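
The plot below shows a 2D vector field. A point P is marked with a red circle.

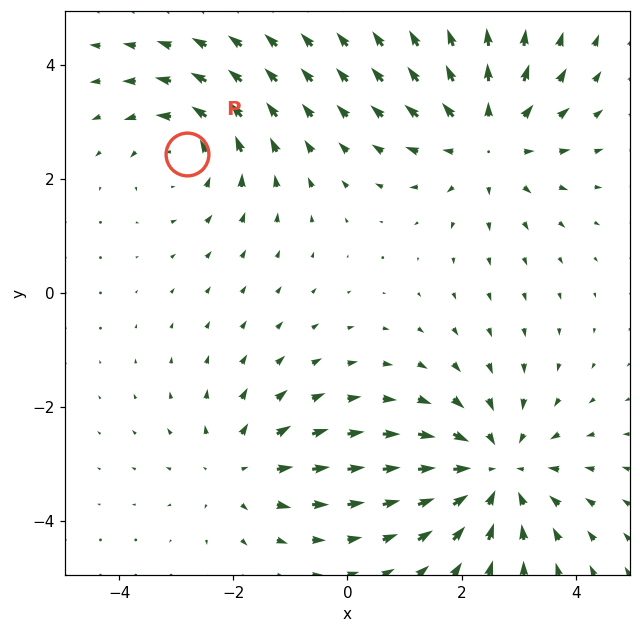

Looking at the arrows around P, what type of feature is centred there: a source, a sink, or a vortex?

vortex

At P (-2.8, 2.4) the arrows circulate counterclockwise. Divergence ≈0, curl about +3 — near-zero divergence with nonzero curl is a vortex.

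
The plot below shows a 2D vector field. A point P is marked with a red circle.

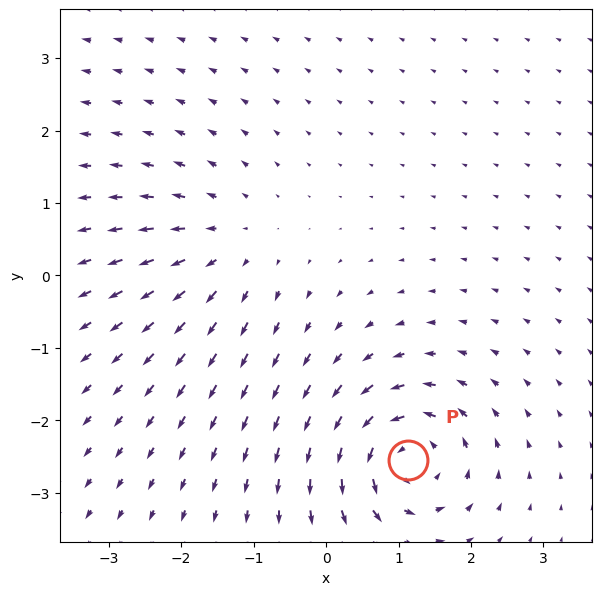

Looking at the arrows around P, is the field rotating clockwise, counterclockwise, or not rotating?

counterclockwise

Near P at (1.1, -2.5) the arrows circulate counterclockwise. The curl (z-component) there is about +6; positive curl means counterclockwise rotation.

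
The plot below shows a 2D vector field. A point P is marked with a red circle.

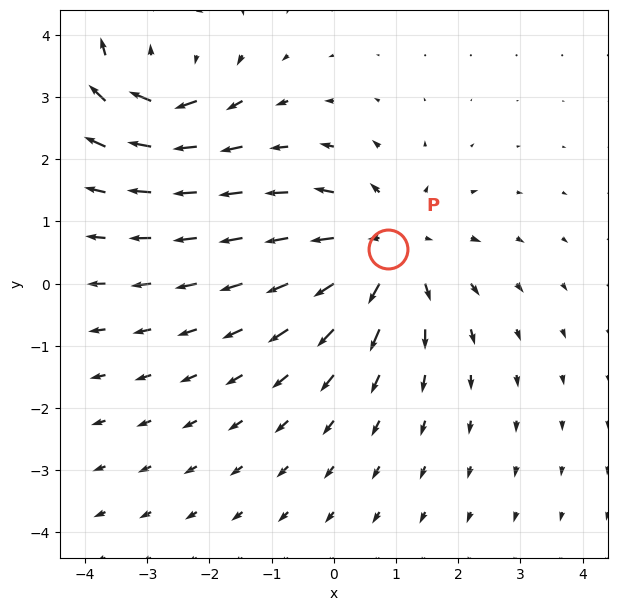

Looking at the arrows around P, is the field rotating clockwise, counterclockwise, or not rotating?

not rotating

Near P at (0.9, 0.6) the arrows show no circulation. The curl there is ≈0.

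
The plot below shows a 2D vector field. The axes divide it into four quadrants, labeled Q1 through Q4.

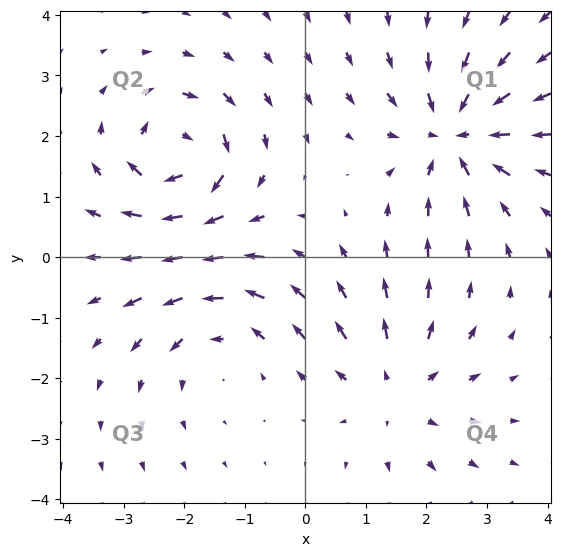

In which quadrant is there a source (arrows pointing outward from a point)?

Q4

The source sits at approximately (1.5, -2.2), which lies in quadrant Q4. The divergence there is about +3, positive as expected for a source.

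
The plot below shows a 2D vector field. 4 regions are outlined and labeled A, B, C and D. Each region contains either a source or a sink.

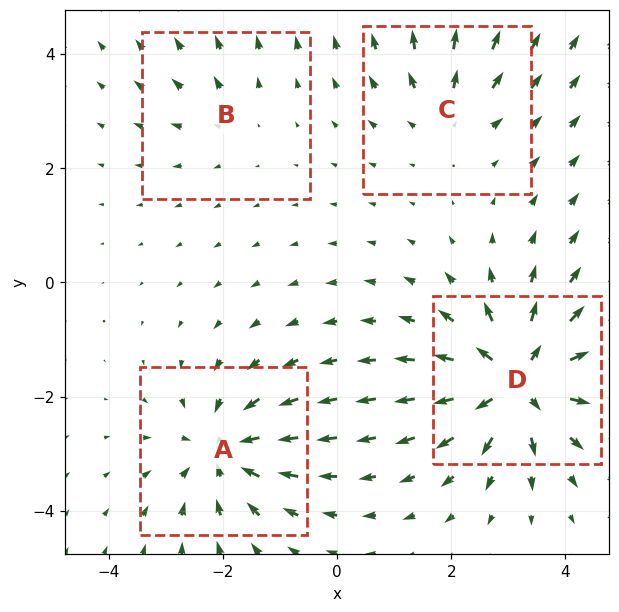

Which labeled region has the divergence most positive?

D

Divergence at each region's feature centre — A: about -6, B: about +2, C: about +3, D: about +8. Region D is most positive.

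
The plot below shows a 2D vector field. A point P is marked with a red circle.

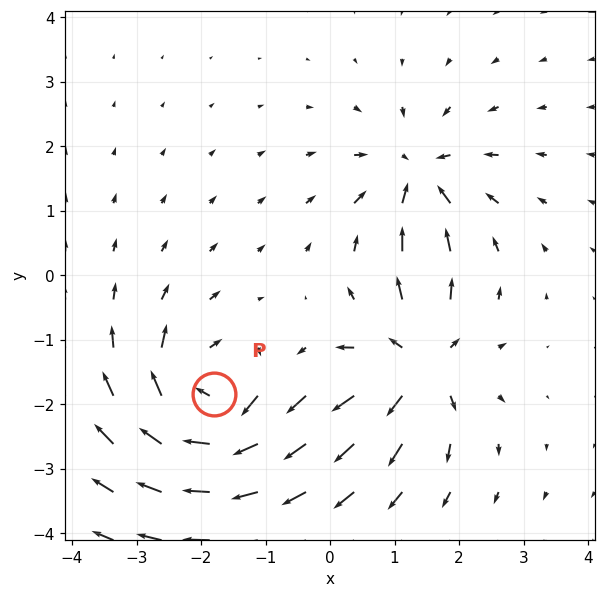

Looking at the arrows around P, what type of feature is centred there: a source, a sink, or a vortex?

At P (-1.8, -1.8) the arrows circulate clockwise. Divergence ≈0, curl about -7 — near-zero divergence with nonzero curl is a vortex.

vortex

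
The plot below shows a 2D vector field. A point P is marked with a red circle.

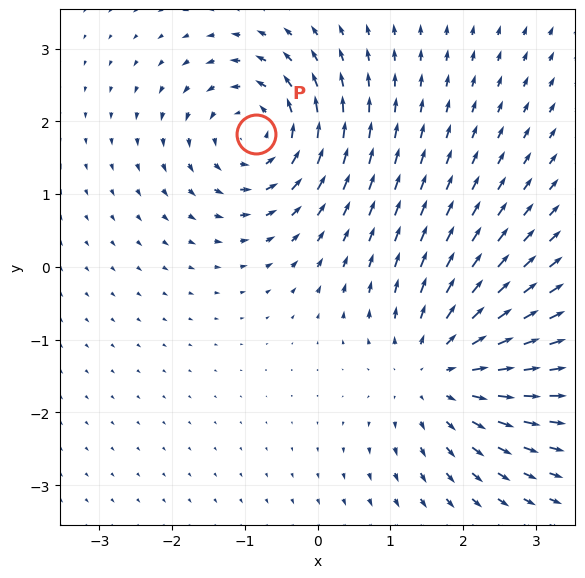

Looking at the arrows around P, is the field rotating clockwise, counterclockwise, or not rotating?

counterclockwise

Near P at (-0.8, 1.8) the arrows circulate counterclockwise. The curl (z-component) there is about +6; positive curl means counterclockwise rotation.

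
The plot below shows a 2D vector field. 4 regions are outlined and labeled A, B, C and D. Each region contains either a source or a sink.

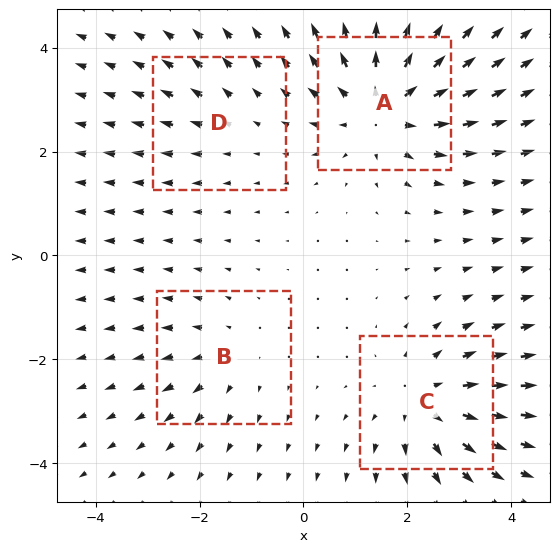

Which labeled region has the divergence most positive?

Divergence at each region's feature centre — A: about +6, B: about +3, C: about +5, D: about +2. Region A is most positive.

A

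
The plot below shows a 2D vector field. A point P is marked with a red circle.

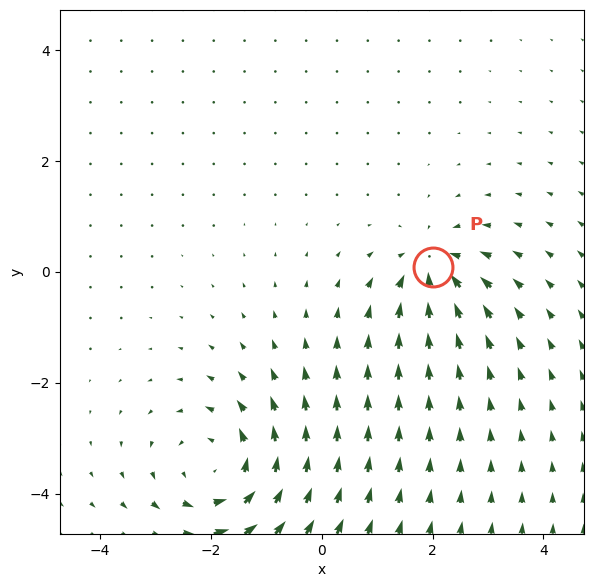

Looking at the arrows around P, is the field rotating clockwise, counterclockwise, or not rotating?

Near P at (2.0, 0.1) the arrows show no circulation. The curl there is ≈0.

not rotating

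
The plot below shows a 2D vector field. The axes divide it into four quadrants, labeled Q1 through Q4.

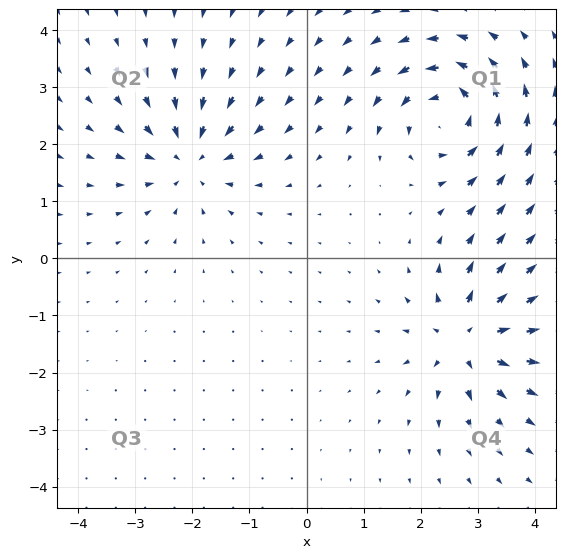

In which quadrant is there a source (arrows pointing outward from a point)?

The source sits at approximately (2.8, -1.4), which lies in quadrant Q4. The divergence there is about +5, positive as expected for a source.

Q4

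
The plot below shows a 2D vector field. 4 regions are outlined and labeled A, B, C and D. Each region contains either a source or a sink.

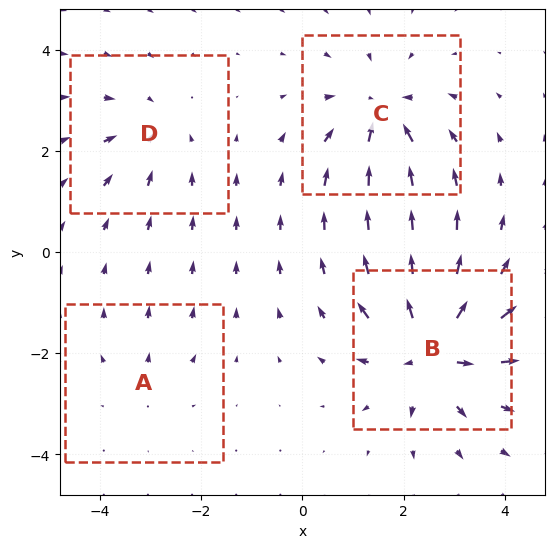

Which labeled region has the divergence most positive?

Divergence at each region's feature centre — A: about +2, B: about +8, C: about -6, D: about -4. Region B is most positive.

B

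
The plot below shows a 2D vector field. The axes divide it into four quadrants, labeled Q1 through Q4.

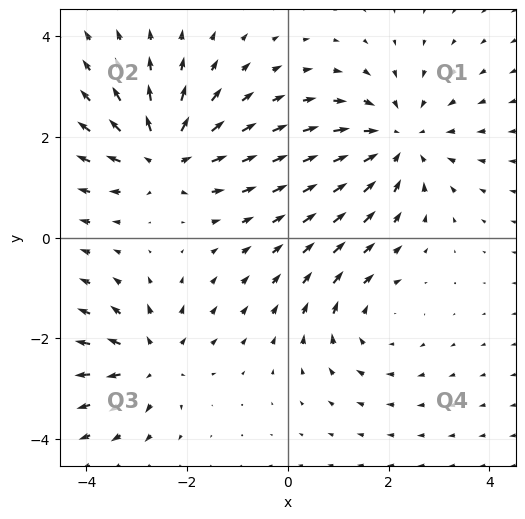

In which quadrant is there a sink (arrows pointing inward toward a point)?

Q1

The sink sits at approximately (2.2, 1.9), which lies in quadrant Q1. The divergence there is about -4, negative as expected for a sink.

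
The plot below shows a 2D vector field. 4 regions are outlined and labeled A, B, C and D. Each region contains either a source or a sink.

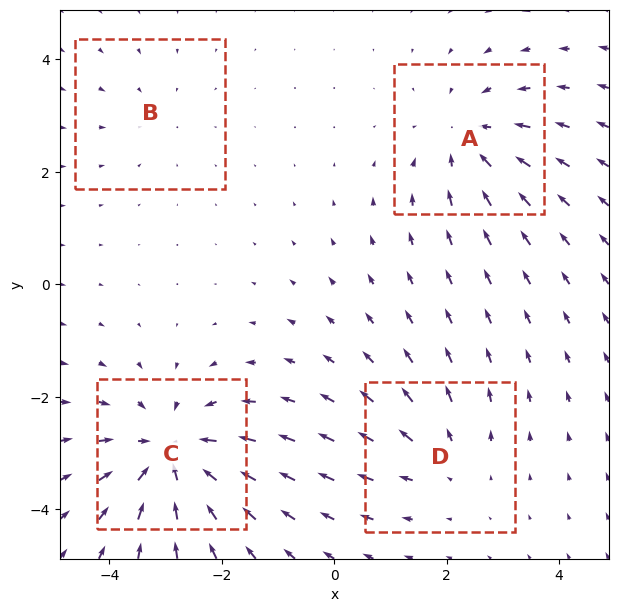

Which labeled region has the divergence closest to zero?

Divergence at each region's feature centre — A: about -4, B: about -2, C: about -6, D: about +3. Region B is closest to zero.

B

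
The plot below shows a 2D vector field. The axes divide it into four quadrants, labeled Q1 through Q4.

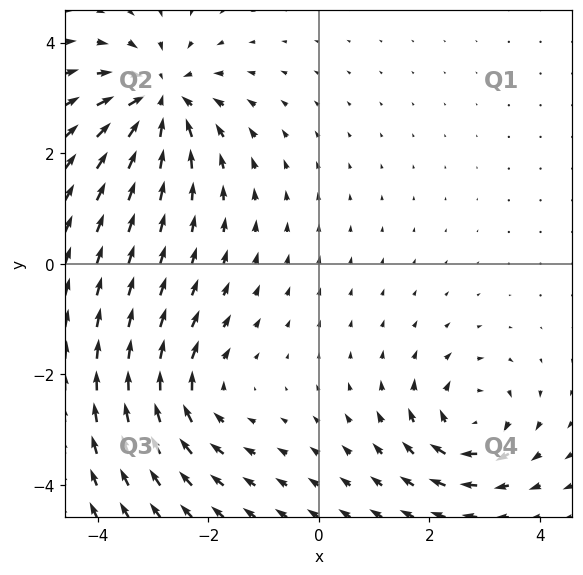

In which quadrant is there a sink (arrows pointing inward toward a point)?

The sink sits at approximately (-2.9, 3.0), which lies in quadrant Q2. The divergence there is about -6, negative as expected for a sink.

Q2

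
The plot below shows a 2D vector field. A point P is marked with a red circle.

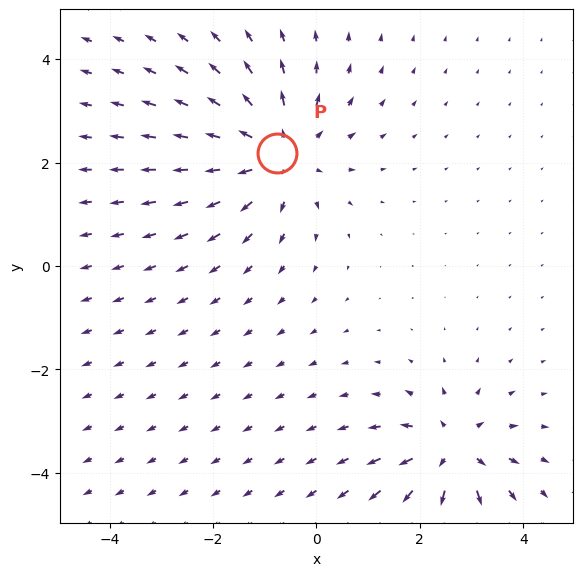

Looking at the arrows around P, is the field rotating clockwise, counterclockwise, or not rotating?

not rotating

Near P at (-0.8, 2.2) the arrows show no circulation. The curl there is ≈0.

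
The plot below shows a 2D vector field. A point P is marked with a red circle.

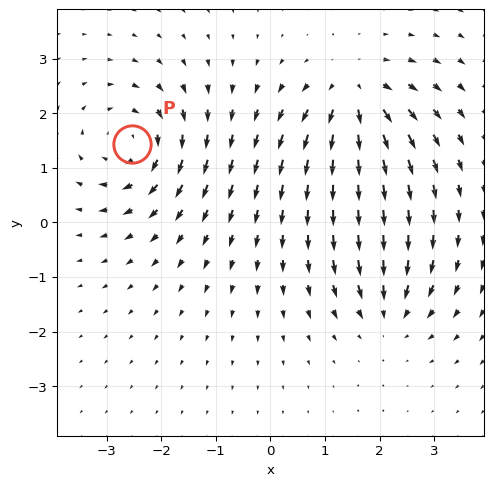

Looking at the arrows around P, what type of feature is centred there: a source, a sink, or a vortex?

At P (-2.5, 1.4) the arrows circulate clockwise. Divergence ≈0, curl about -5 — near-zero divergence with nonzero curl is a vortex.

vortex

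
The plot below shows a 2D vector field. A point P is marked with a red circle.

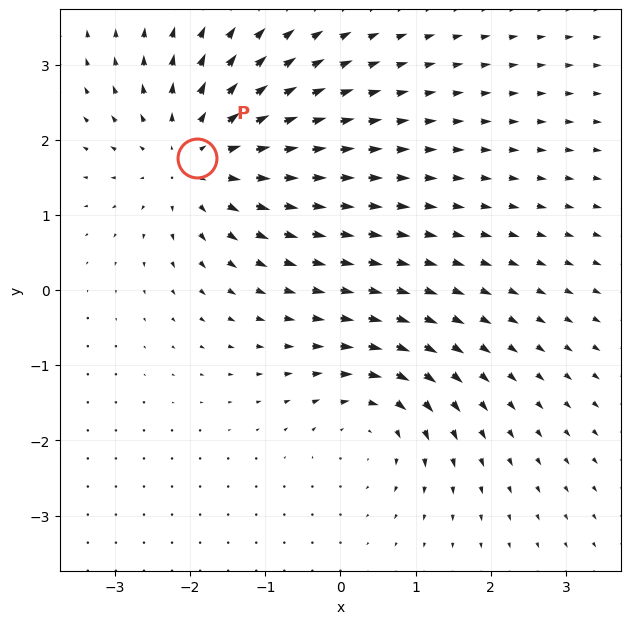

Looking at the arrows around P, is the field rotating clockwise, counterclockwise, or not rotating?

Near P at (-1.9, 1.8) the arrows show no circulation. The curl there is ≈0.

not rotating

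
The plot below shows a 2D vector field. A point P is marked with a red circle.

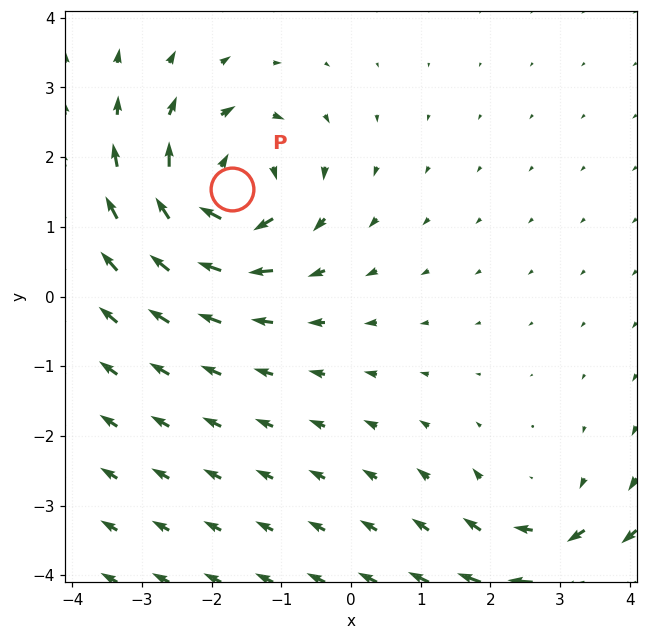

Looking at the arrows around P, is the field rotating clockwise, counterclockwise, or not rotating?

Near P at (-1.7, 1.5) the arrows circulate clockwise. The curl (z-component) there is about -6; negative curl means clockwise rotation.

clockwise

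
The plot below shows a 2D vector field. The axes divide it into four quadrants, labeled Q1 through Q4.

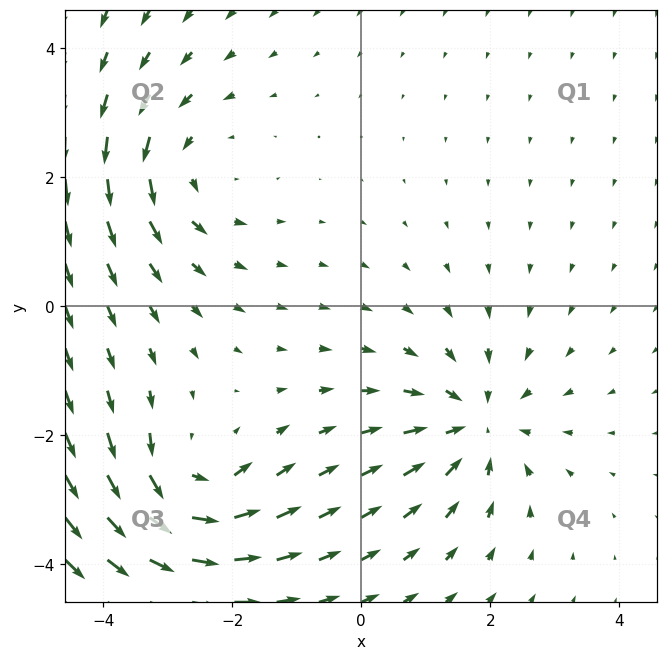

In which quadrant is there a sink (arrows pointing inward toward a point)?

The sink sits at approximately (1.8, -1.8), which lies in quadrant Q4. The divergence there is about -3, negative as expected for a sink.

Q4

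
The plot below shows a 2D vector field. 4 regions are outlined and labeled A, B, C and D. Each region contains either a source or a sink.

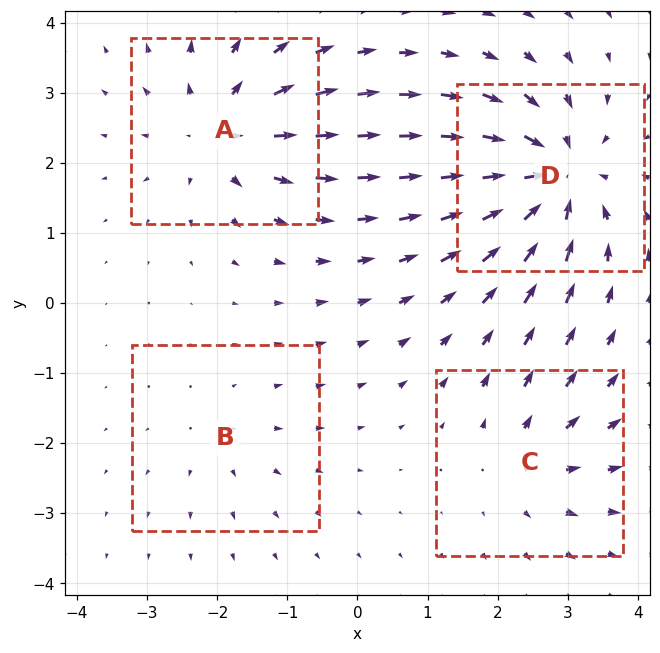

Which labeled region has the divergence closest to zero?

Divergence at each region's feature centre — A: about +5, B: about +2, C: about +3, D: about -7. Region B is closest to zero.

B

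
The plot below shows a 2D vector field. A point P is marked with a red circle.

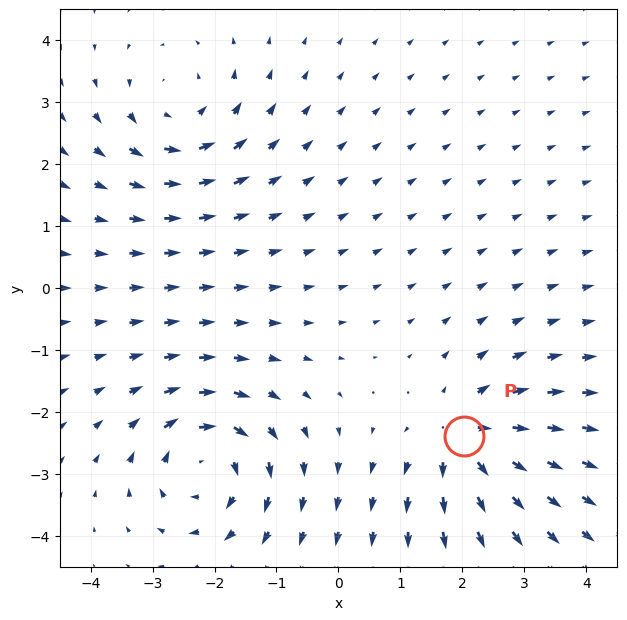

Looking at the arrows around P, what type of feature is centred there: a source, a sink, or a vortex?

source

At P (2.0, -2.4) the arrows spread outward. Divergence about +3, curl ≈0 — positive divergence with near-zero curl is a source.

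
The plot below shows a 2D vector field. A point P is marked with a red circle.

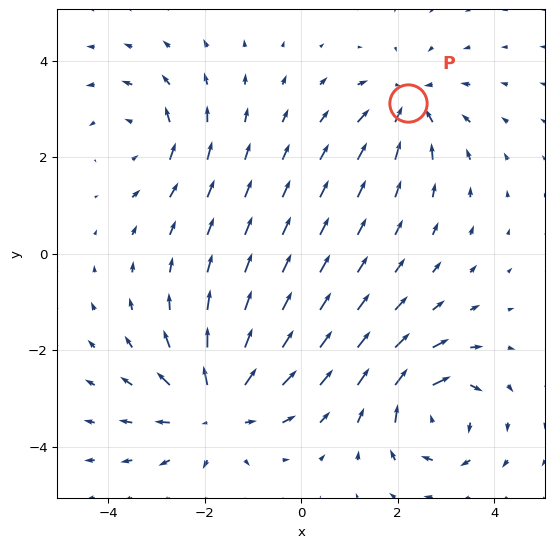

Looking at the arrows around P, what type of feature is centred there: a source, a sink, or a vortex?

At P (2.2, 3.1) the arrows converge inward. Divergence about -4, curl ≈0 — negative divergence with near-zero curl is a sink.

sink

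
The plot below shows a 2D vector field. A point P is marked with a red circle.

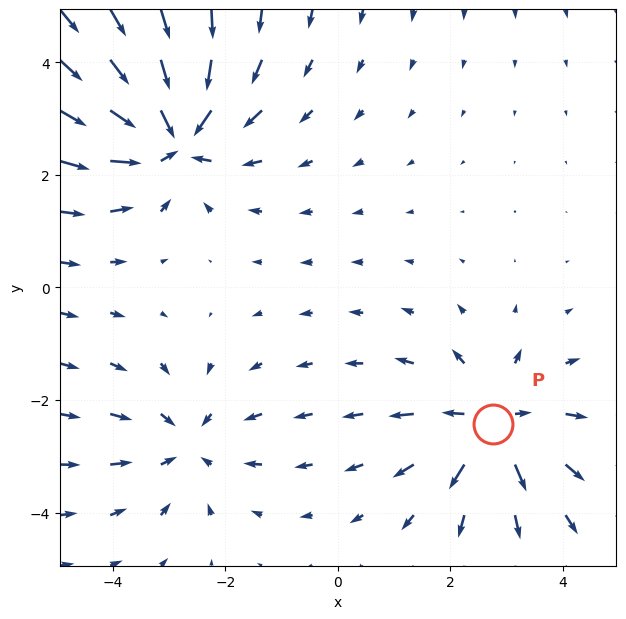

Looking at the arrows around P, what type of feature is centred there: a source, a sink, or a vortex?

At P (2.8, -2.4) the arrows spread outward. Divergence about +5, curl ≈0 — positive divergence with near-zero curl is a source.

source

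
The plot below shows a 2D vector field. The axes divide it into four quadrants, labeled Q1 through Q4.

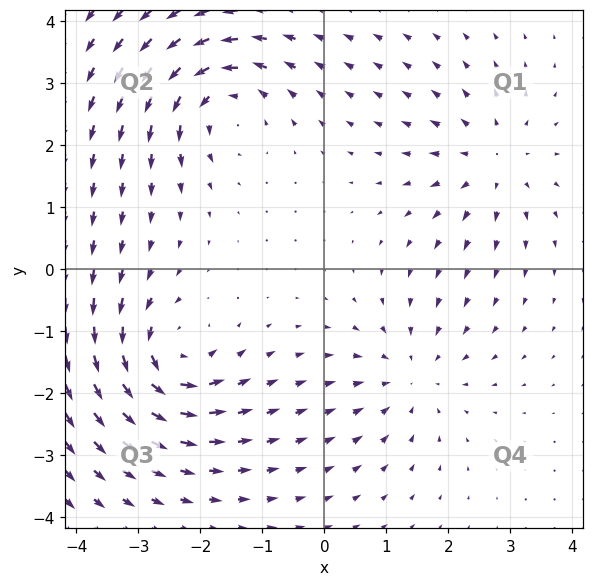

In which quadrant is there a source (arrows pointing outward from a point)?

The source sits at approximately (2.7, 1.7), which lies in quadrant Q1. The divergence there is about +3, positive as expected for a source.

Q1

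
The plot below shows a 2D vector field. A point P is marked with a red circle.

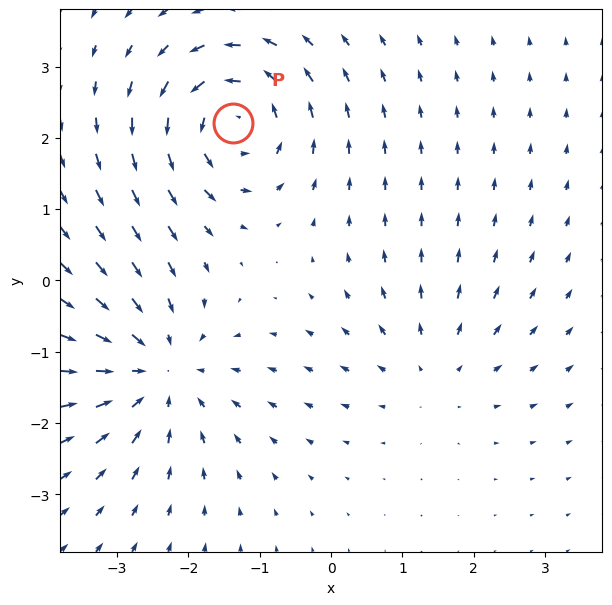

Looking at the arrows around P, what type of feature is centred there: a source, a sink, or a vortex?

vortex

At P (-1.4, 2.2) the arrows circulate counterclockwise. Divergence ≈0, curl about +6 — near-zero divergence with nonzero curl is a vortex.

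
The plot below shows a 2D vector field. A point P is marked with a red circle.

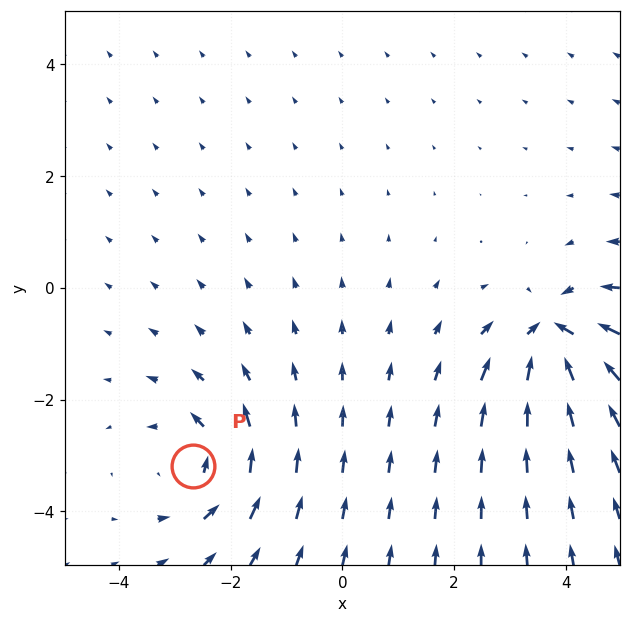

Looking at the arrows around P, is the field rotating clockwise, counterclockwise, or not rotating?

Near P at (-2.7, -3.2) the arrows circulate counterclockwise. The curl (z-component) there is about +4; positive curl means counterclockwise rotation.

counterclockwise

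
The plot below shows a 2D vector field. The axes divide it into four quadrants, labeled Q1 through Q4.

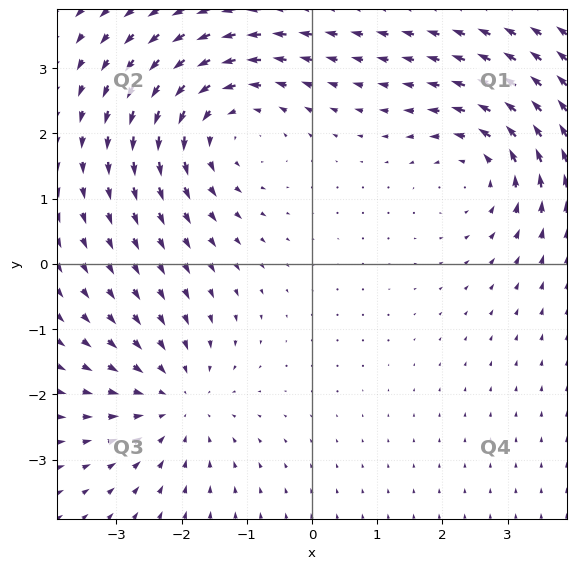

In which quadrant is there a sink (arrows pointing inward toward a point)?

The sink sits at approximately (-2.1, -2.1), which lies in quadrant Q3. The divergence there is about -3, negative as expected for a sink.

Q3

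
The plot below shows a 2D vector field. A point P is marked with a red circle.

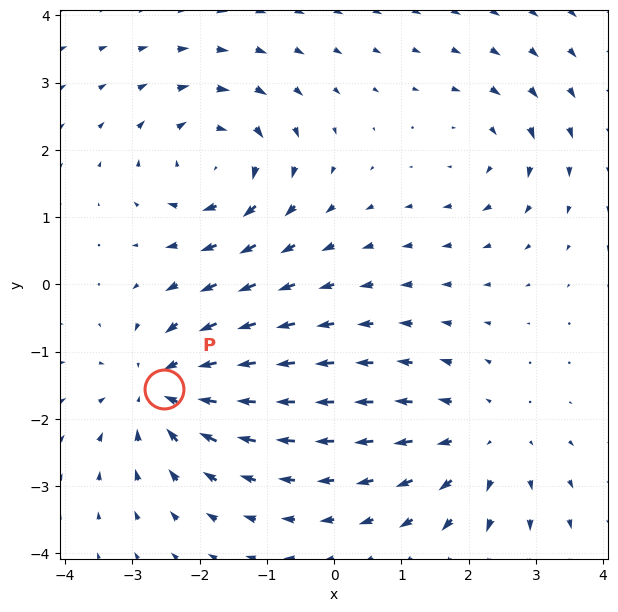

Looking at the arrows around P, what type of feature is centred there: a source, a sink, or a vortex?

sink

At P (-2.5, -1.6) the arrows converge inward. Divergence about -5, curl ≈0 — negative divergence with near-zero curl is a sink.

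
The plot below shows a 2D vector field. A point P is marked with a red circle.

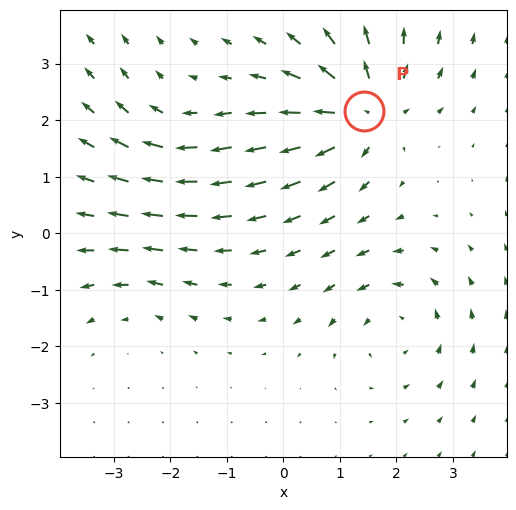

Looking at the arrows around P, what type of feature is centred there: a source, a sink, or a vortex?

source

At P (1.4, 2.2) the arrows spread outward. Divergence about +6, curl ≈0 — positive divergence with near-zero curl is a source.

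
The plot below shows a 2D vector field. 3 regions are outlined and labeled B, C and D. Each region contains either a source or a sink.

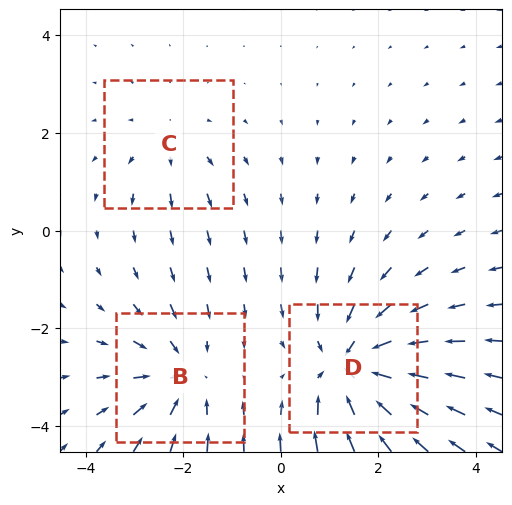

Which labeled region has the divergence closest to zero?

C

Divergence at each region's feature centre — B: about -3, C: about +2, D: about -4. Region C is closest to zero.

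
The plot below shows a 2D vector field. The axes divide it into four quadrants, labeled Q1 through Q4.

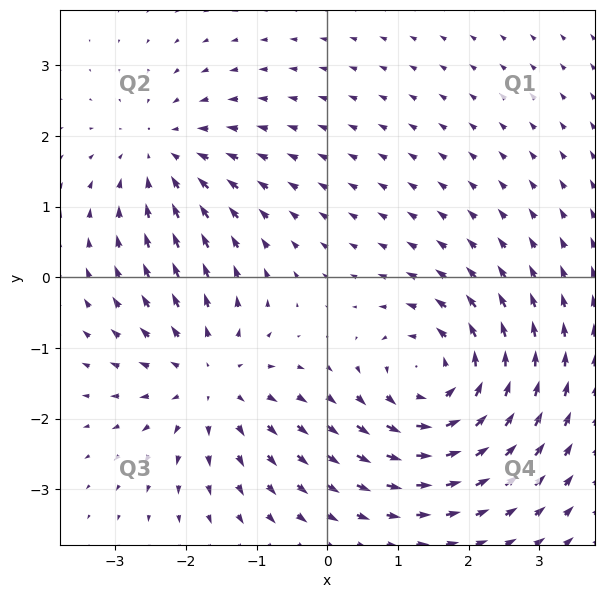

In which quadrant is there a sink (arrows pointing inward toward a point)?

The sink sits at approximately (-2.3, 1.7), which lies in quadrant Q2. The divergence there is about -3, negative as expected for a sink.

Q2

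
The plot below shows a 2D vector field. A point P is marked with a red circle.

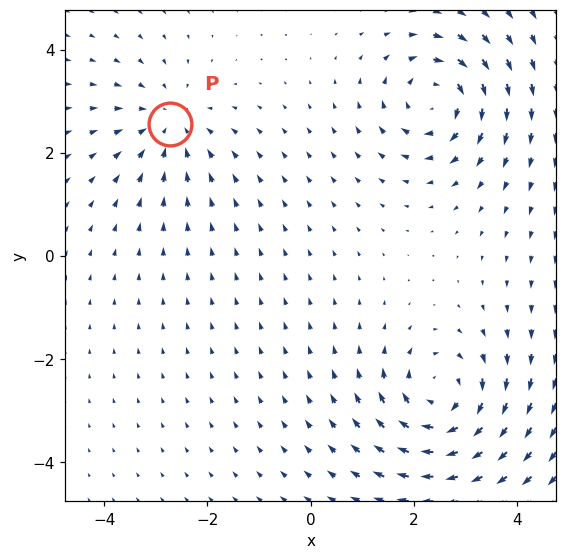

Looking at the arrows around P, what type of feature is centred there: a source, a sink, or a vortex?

sink

At P (-2.7, 2.6) the arrows converge inward. Divergence about -3, curl ≈0 — negative divergence with near-zero curl is a sink.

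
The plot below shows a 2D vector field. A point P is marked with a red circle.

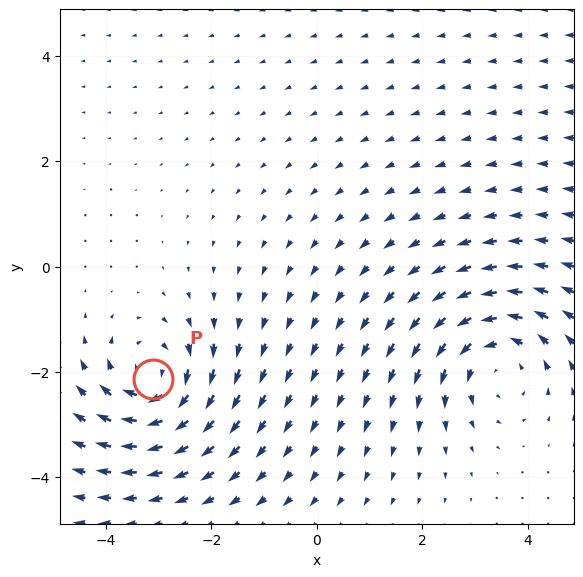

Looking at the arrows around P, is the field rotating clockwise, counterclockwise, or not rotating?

clockwise

Near P at (-3.1, -2.1) the arrows circulate clockwise. The curl (z-component) there is about -5; negative curl means clockwise rotation.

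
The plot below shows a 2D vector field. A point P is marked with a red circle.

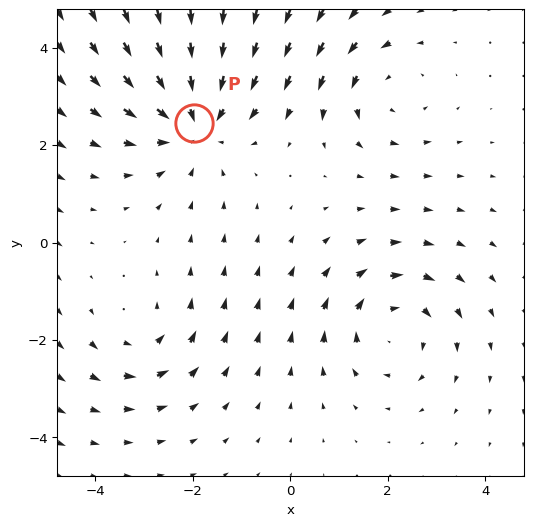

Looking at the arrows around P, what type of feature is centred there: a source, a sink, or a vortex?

sink

At P (-2.0, 2.5) the arrows converge inward. Divergence about -4, curl ≈0 — negative divergence with near-zero curl is a sink.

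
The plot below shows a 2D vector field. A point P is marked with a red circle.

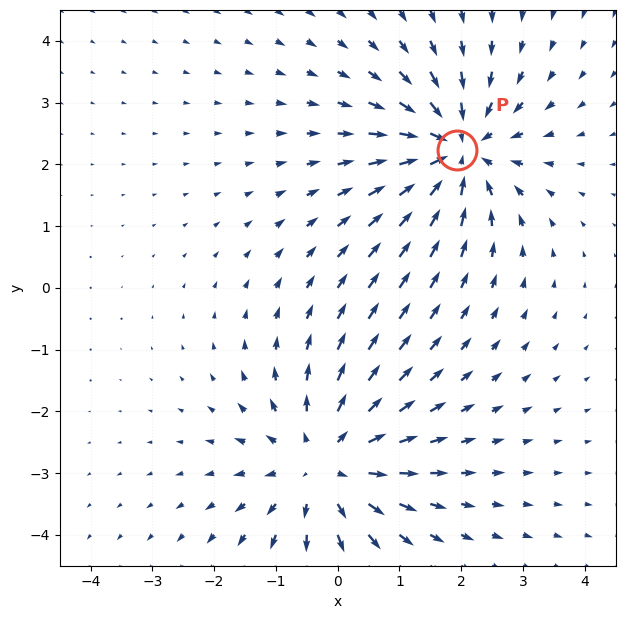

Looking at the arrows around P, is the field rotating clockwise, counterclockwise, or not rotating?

not rotating

Near P at (1.9, 2.2) the arrows show no circulation. The curl there is ≈0.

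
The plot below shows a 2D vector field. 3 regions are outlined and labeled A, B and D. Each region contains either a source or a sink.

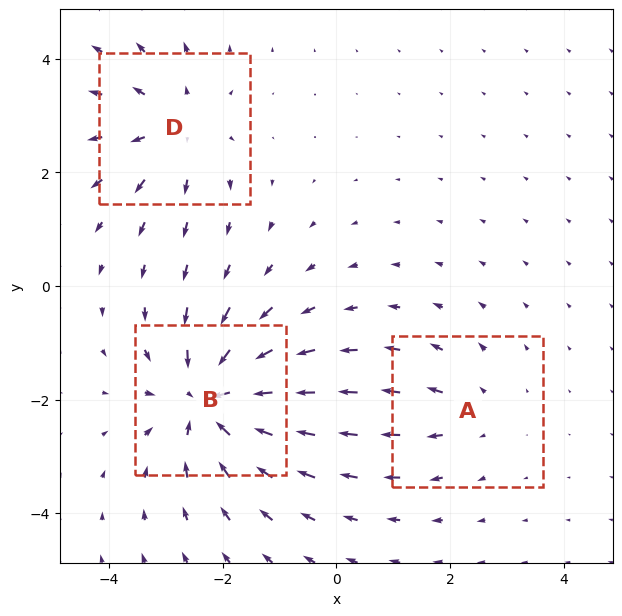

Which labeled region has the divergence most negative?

B

Divergence at each region's feature centre — A: about +2, B: about -5, D: about +3. Region B is most negative.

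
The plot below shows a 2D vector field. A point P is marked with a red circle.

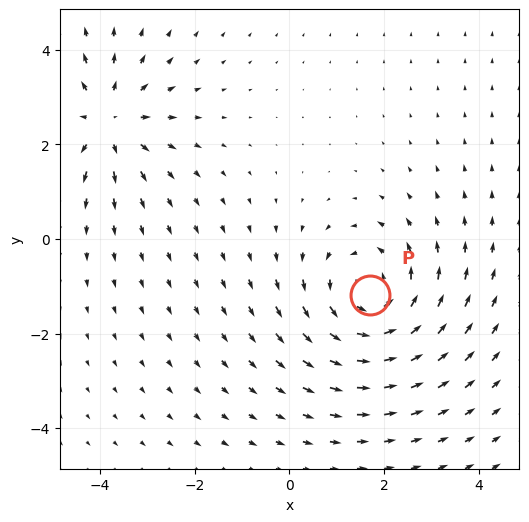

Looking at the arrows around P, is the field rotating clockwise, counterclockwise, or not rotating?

counterclockwise

Near P at (1.7, -1.2) the arrows circulate counterclockwise. The curl (z-component) there is about +4; positive curl means counterclockwise rotation.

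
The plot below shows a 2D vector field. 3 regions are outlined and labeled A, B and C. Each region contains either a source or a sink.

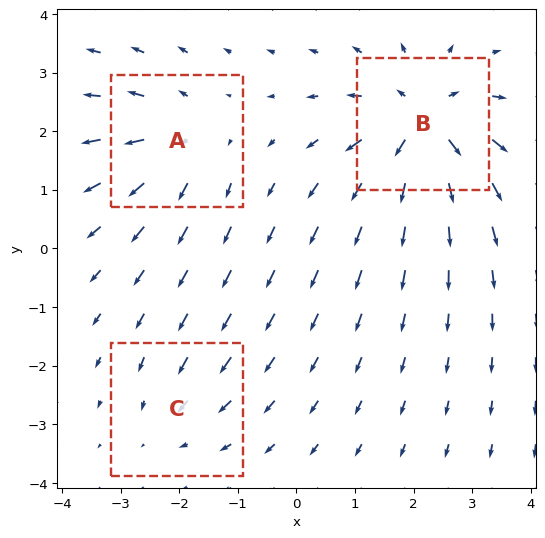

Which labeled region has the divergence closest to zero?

C

Divergence at each region's feature centre — A: about +3, B: about +6, C: about -2. Region C is closest to zero.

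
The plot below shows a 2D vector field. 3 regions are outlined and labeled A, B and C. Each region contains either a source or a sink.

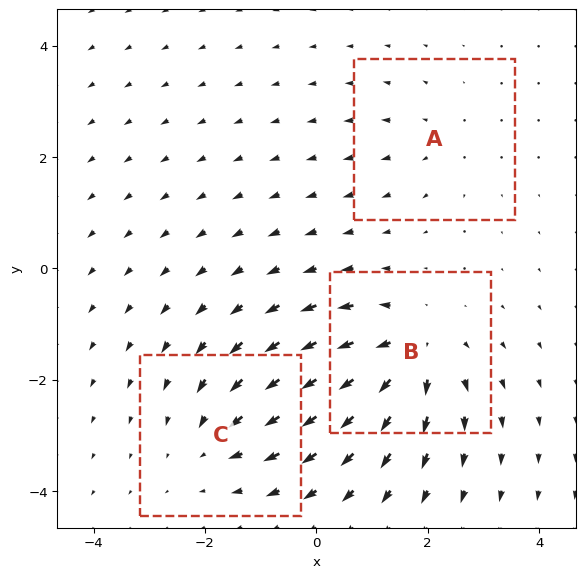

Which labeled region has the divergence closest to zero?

A

Divergence at each region's feature centre — A: about +2, B: about +4, C: about -3. Region A is closest to zero.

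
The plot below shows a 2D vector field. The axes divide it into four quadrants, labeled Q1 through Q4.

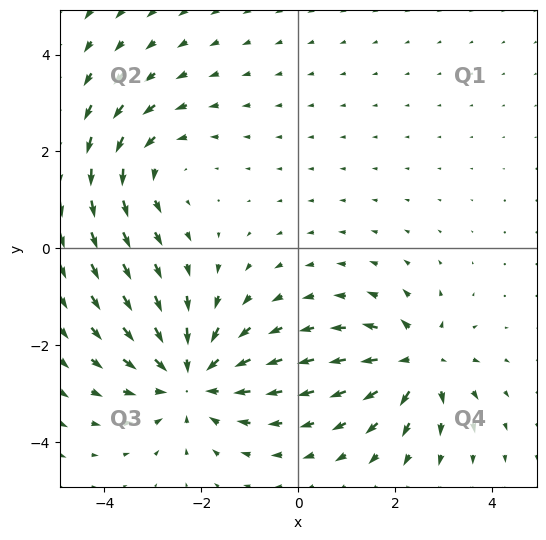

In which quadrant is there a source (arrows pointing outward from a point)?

Q4

The source sits at approximately (2.5, -2.3), which lies in quadrant Q4. The divergence there is about +4, positive as expected for a source.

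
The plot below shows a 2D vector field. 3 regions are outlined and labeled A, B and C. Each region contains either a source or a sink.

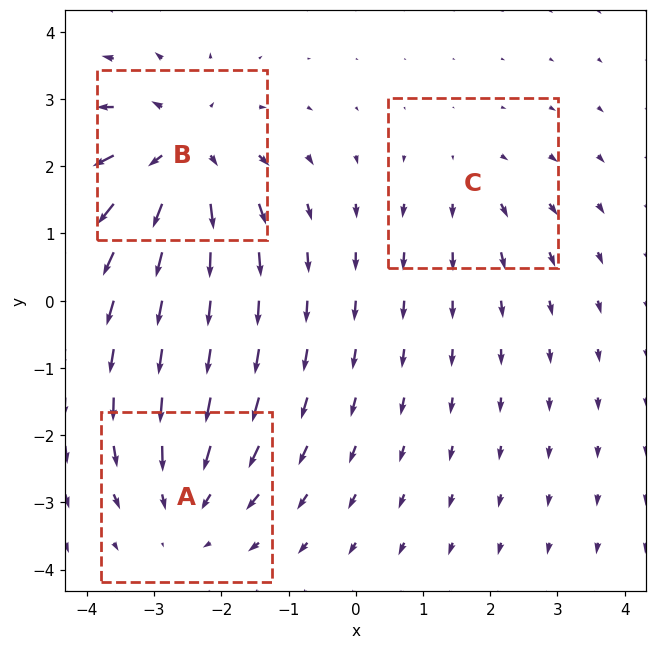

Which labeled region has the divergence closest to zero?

C

Divergence at each region's feature centre — A: about -3, B: about +5, C: about +2. Region C is closest to zero.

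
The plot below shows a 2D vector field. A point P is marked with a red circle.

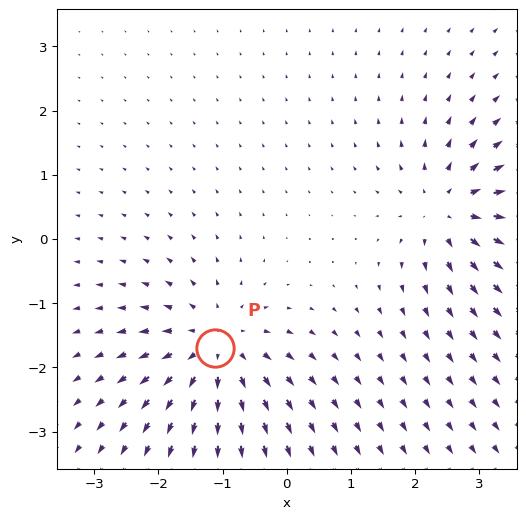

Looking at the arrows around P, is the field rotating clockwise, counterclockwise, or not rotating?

not rotating

Near P at (-1.1, -1.7) the arrows show no circulation. The curl there is ≈0.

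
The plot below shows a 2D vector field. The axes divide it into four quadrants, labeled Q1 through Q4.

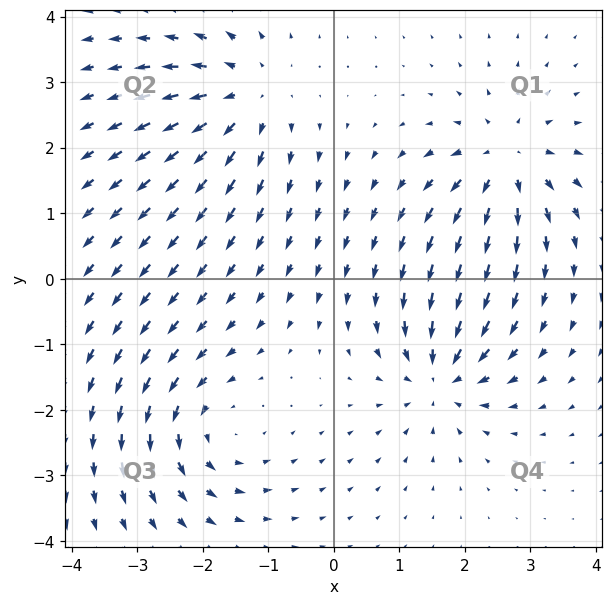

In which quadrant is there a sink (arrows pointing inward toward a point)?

The sink sits at approximately (1.6, -1.5), which lies in quadrant Q4. The divergence there is about -5, negative as expected for a sink.

Q4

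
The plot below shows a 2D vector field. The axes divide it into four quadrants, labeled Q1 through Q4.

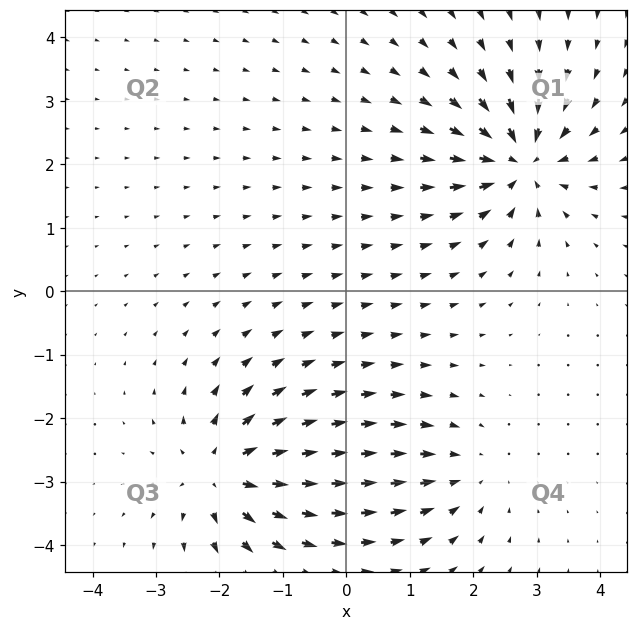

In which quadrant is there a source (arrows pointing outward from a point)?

The source sits at approximately (-1.9, -2.9), which lies in quadrant Q3. The divergence there is about +6, positive as expected for a source.

Q3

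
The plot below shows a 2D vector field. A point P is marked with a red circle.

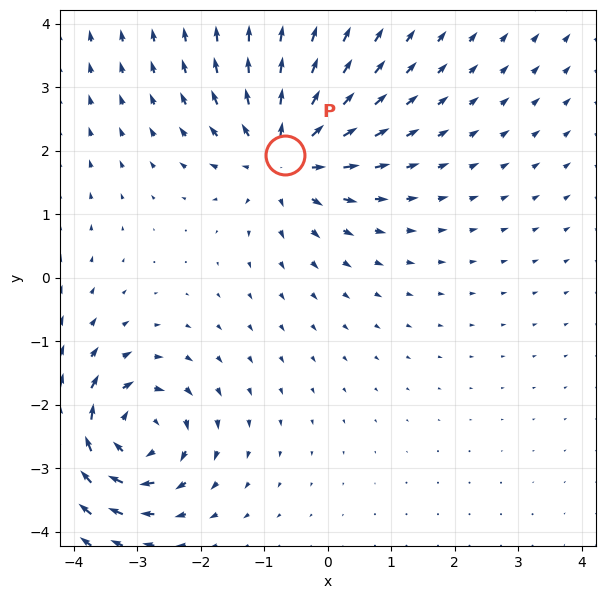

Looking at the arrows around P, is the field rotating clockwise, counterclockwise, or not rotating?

Near P at (-0.7, 1.9) the arrows show no circulation. The curl there is ≈0.

not rotating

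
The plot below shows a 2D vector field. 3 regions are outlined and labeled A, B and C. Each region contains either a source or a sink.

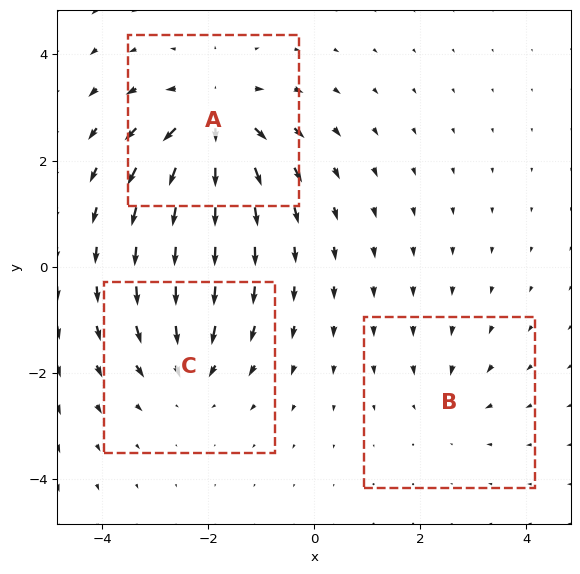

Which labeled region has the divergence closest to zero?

B

Divergence at each region's feature centre — A: about +5, B: about -2, C: about -4. Region B is closest to zero.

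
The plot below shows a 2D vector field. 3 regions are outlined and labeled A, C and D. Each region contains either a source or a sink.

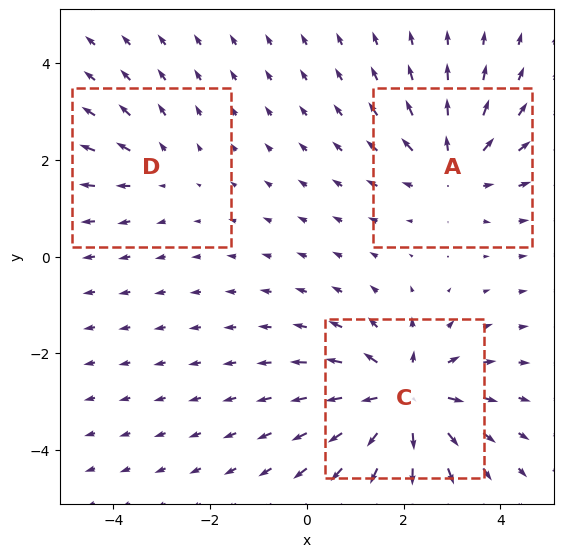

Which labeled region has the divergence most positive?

C

Divergence at each region's feature centre — A: about +3, C: about +5, D: about +2. Region C is most positive.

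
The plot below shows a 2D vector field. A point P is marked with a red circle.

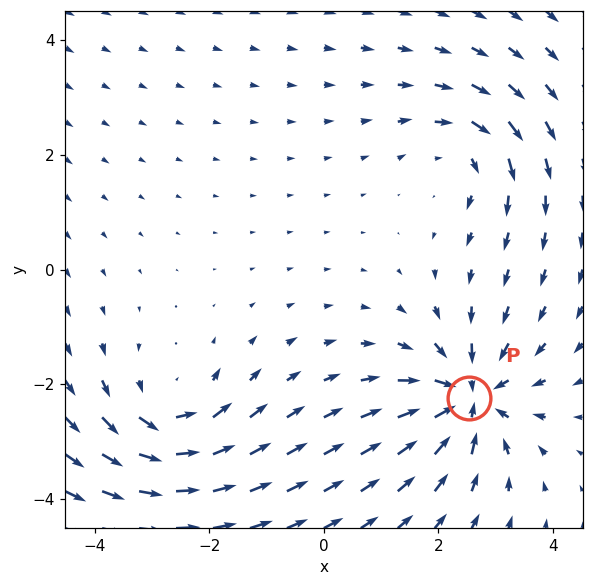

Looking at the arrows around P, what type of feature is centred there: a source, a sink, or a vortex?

At P (2.5, -2.2) the arrows converge inward. Divergence about -5, curl ≈0 — negative divergence with near-zero curl is a sink.

sink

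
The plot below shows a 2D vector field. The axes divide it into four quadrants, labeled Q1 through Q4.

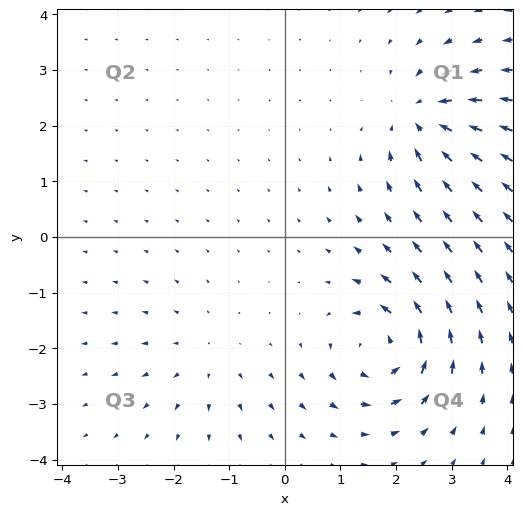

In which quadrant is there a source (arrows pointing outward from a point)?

Q3

The source sits at approximately (-1.4, -2.2), which lies in quadrant Q3. The divergence there is about +3, positive as expected for a source.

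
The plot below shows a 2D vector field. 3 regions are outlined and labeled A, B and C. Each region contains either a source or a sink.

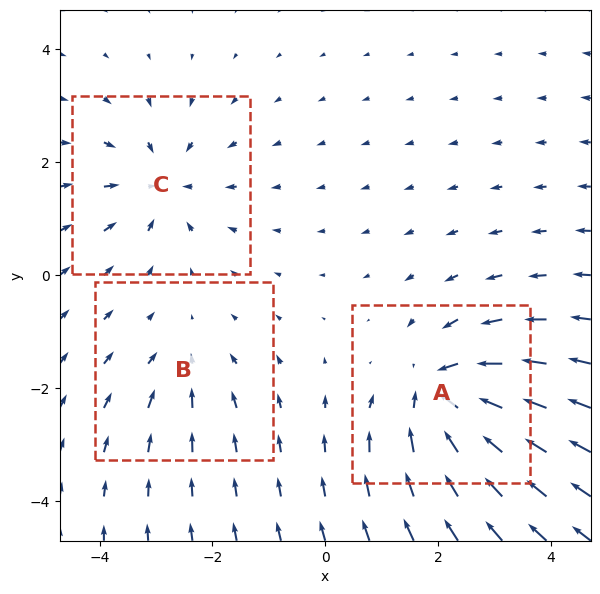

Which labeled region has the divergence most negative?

Divergence at each region's feature centre — A: about -5, B: about -2, C: about -4. Region A is most negative.

A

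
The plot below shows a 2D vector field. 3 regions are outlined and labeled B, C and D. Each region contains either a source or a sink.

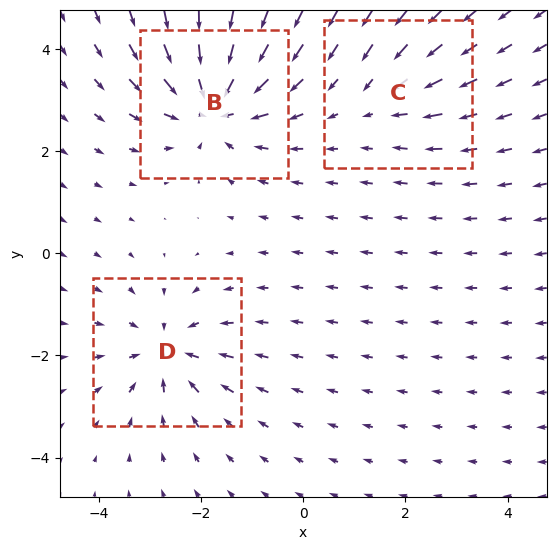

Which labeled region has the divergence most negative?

B

Divergence at each region's feature centre — B: about -5, C: about -2, D: about -4. Region B is most negative.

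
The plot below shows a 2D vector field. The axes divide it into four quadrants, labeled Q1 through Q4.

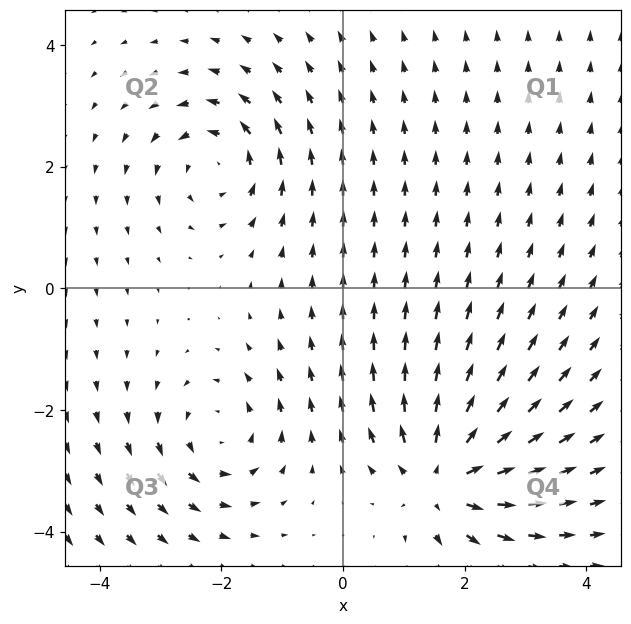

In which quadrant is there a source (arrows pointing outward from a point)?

The source sits at approximately (1.7, -3.1), which lies in quadrant Q4. The divergence there is about +5, positive as expected for a source.

Q4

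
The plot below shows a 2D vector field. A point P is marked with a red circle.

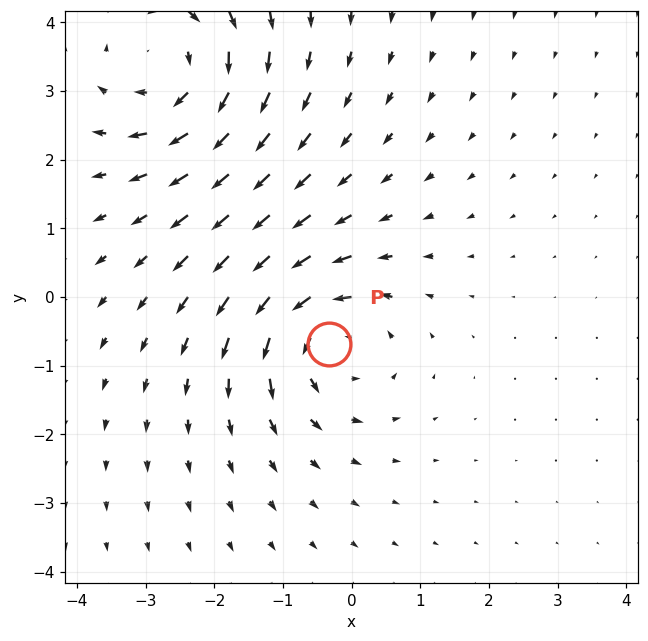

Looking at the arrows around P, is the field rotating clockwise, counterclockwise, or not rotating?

counterclockwise

Near P at (-0.3, -0.7) the arrows circulate counterclockwise. The curl (z-component) there is about +4; positive curl means counterclockwise rotation.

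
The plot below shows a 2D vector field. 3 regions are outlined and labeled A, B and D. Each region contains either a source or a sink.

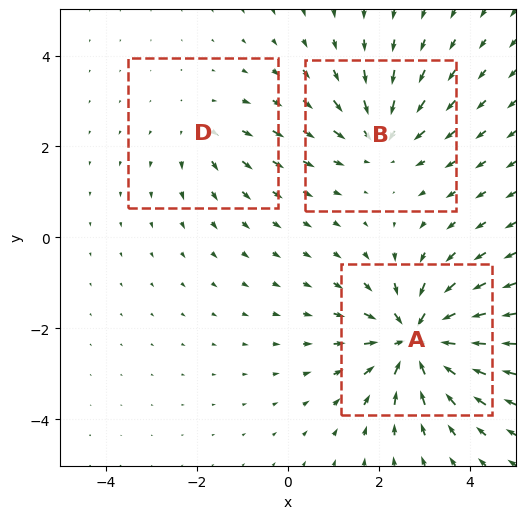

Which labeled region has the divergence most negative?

Divergence at each region's feature centre — A: about -6, B: about -3, D: about +2. Region A is most negative.

A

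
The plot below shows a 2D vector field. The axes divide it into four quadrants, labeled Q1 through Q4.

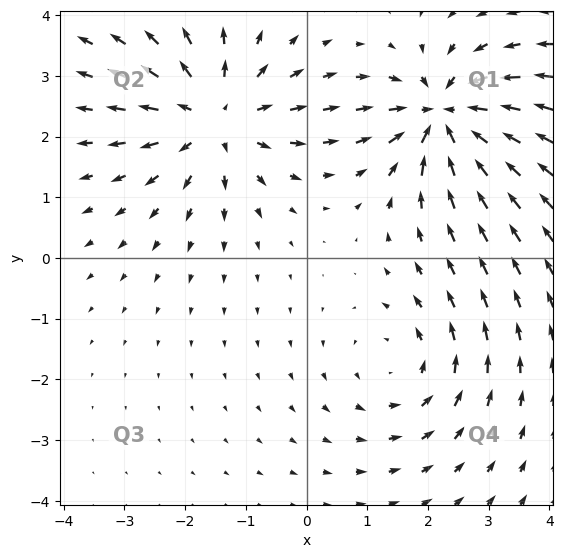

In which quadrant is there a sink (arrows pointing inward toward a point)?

The sink sits at approximately (2.3, 2.3), which lies in quadrant Q1. The divergence there is about -6, negative as expected for a sink.

Q1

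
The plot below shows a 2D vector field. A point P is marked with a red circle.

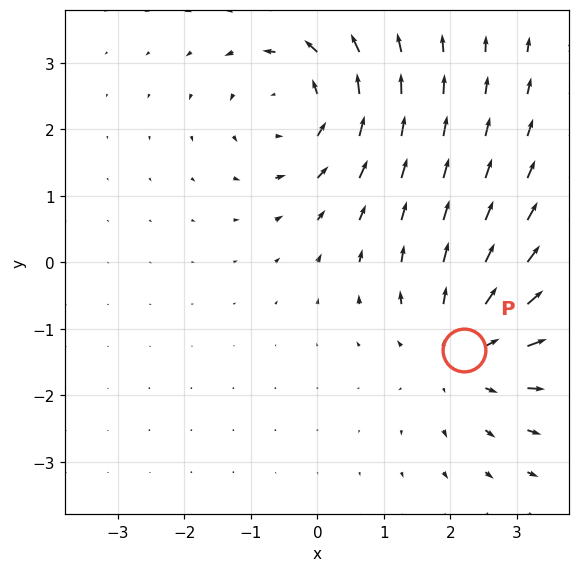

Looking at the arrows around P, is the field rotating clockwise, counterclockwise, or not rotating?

Near P at (2.2, -1.3) the arrows show no circulation. The curl there is ≈0.

not rotating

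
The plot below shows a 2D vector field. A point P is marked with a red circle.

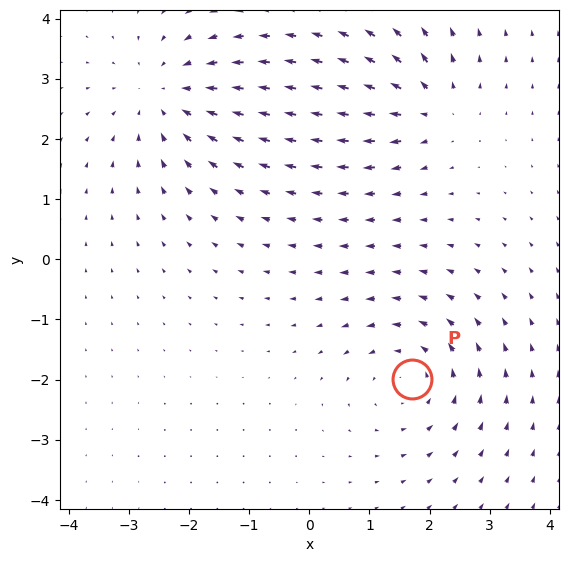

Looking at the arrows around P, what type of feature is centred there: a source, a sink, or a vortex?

vortex

At P (1.7, -2.0) the arrows circulate counterclockwise. Divergence ≈0, curl about +4 — near-zero divergence with nonzero curl is a vortex.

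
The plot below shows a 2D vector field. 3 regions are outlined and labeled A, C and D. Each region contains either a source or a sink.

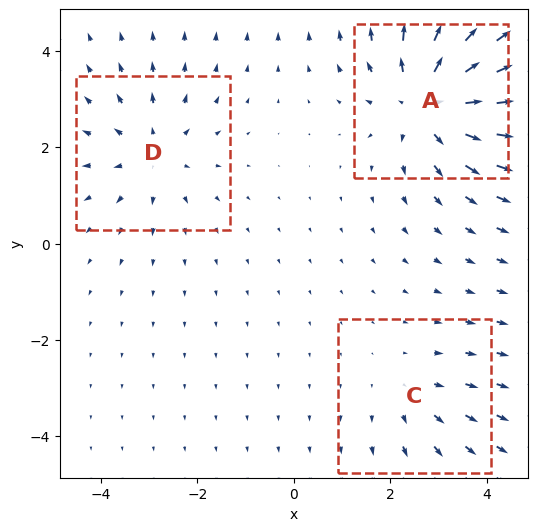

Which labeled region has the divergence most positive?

A

Divergence at each region's feature centre — A: about +4, C: about +2, D: about +3. Region A is most positive.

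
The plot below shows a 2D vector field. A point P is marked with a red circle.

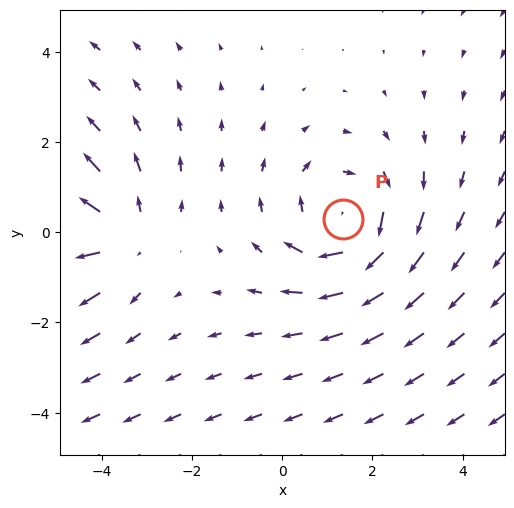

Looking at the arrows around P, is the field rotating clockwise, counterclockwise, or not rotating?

Near P at (1.4, 0.3) the arrows circulate clockwise. The curl (z-component) there is about -3; negative curl means clockwise rotation.

clockwise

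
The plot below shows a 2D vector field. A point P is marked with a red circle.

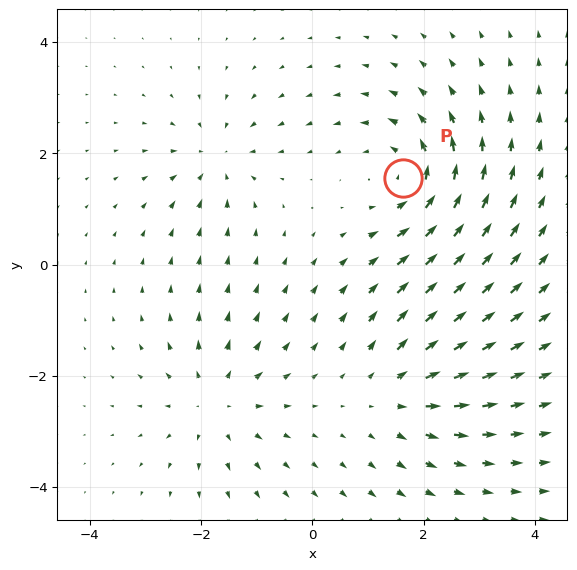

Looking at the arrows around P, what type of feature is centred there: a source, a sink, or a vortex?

vortex

At P (1.6, 1.6) the arrows circulate counterclockwise. Divergence ≈0, curl about +4 — near-zero divergence with nonzero curl is a vortex.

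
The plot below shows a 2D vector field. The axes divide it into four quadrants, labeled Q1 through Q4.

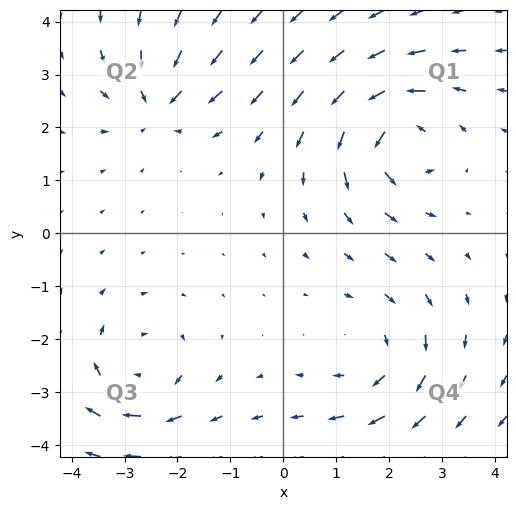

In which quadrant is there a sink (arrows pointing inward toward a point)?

Q2

The sink sits at approximately (-2.4, 2.5), which lies in quadrant Q2. The divergence there is about -4, negative as expected for a sink.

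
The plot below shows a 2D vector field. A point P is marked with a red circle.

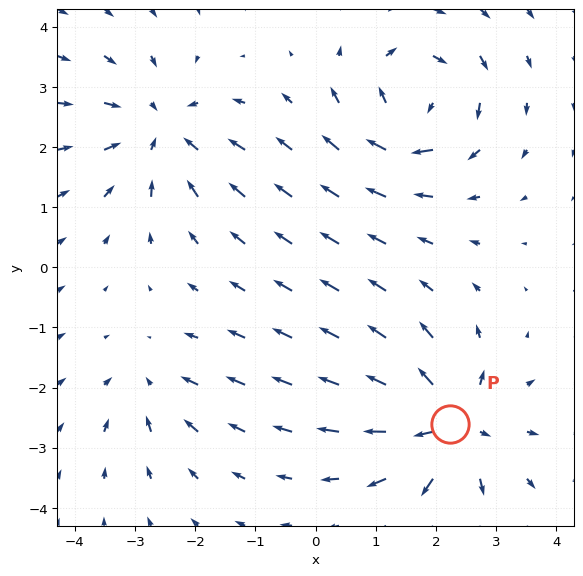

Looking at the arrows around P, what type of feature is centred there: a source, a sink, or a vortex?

source

At P (2.2, -2.6) the arrows spread outward. Divergence about +7, curl ≈0 — positive divergence with near-zero curl is a source.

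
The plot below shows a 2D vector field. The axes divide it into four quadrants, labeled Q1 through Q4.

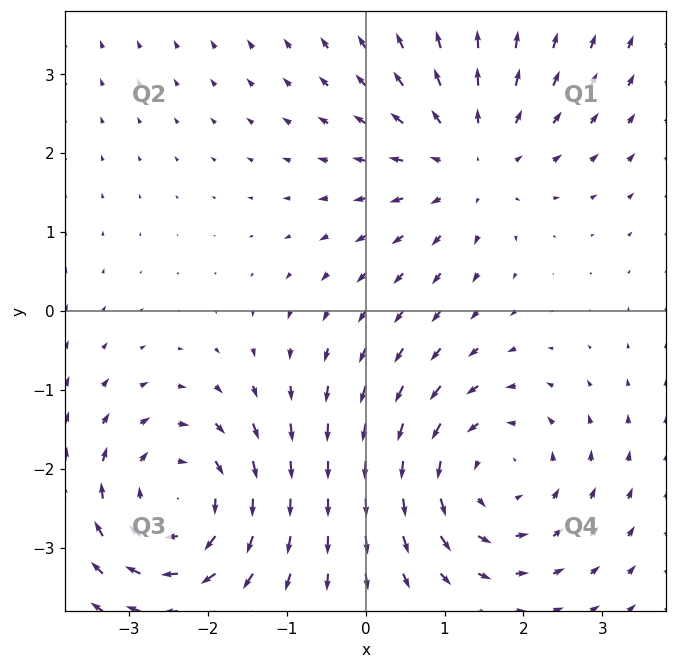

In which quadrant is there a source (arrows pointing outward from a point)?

The source sits at approximately (1.3, 1.9), which lies in quadrant Q1. The divergence there is about +2, positive as expected for a source.

Q1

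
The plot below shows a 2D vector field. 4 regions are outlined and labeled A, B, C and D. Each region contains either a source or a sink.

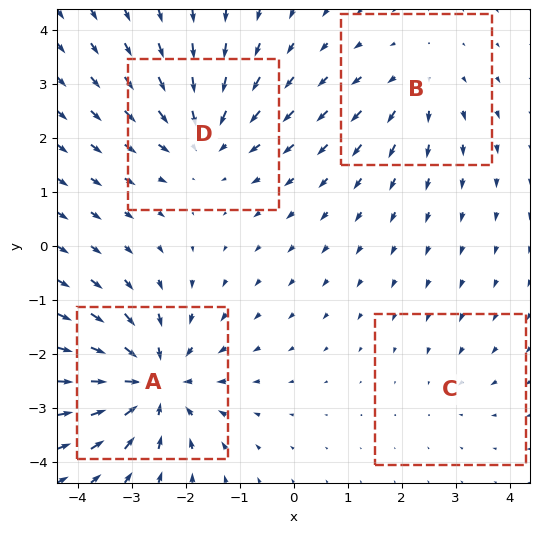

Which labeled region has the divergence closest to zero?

C

Divergence at each region's feature centre — A: about -7, B: about +3, C: about -2, D: about -5. Region C is closest to zero.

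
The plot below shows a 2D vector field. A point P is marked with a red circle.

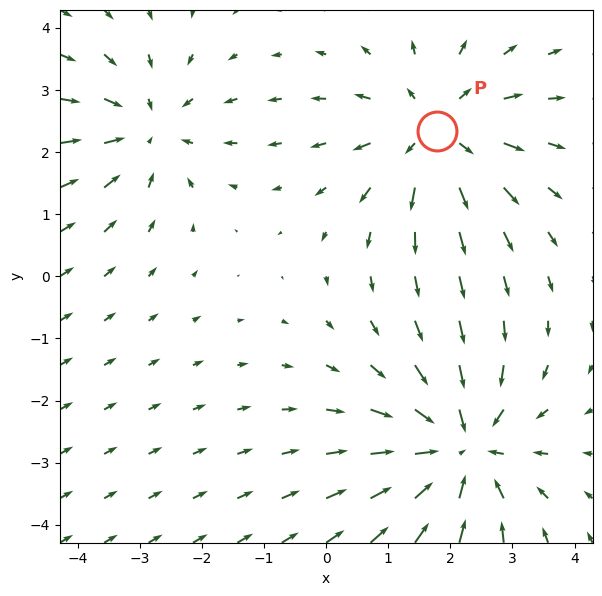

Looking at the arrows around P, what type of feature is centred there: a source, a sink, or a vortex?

source

At P (1.8, 2.3) the arrows spread outward. Divergence about +3, curl ≈0 — positive divergence with near-zero curl is a source.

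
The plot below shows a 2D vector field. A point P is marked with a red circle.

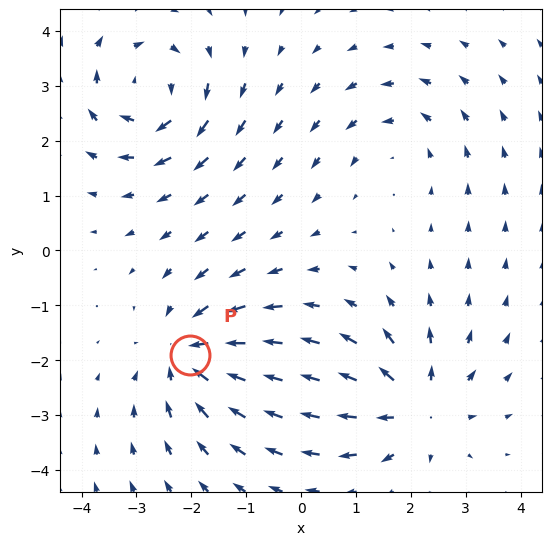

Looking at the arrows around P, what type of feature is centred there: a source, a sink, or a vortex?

sink

At P (-2.0, -1.9) the arrows converge inward. Divergence about -5, curl ≈0 — negative divergence with near-zero curl is a sink.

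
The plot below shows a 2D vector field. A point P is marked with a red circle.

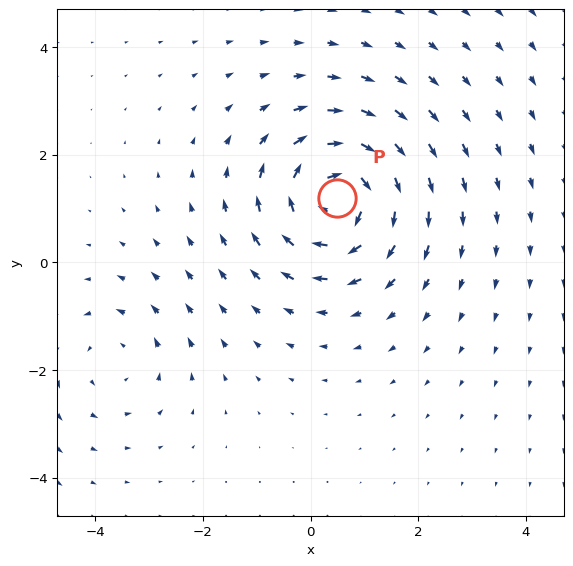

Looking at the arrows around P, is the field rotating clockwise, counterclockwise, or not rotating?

Near P at (0.5, 1.2) the arrows circulate clockwise. The curl (z-component) there is about -6; negative curl means clockwise rotation.

clockwise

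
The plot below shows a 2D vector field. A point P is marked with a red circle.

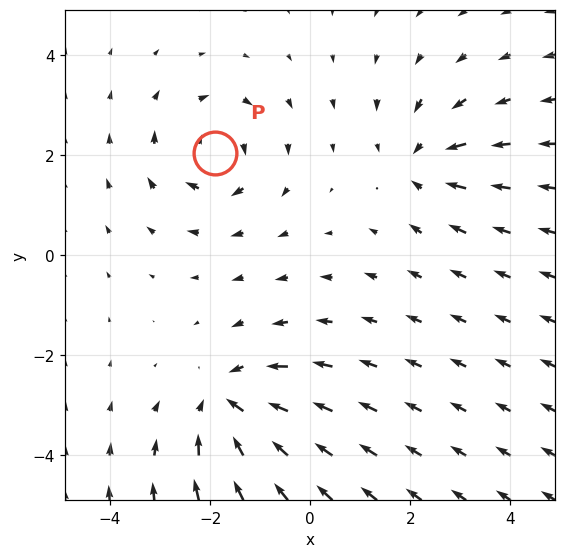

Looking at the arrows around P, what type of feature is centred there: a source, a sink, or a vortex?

At P (-1.9, 2.0) the arrows circulate clockwise. Divergence ≈0, curl about -4 — near-zero divergence with nonzero curl is a vortex.

vortex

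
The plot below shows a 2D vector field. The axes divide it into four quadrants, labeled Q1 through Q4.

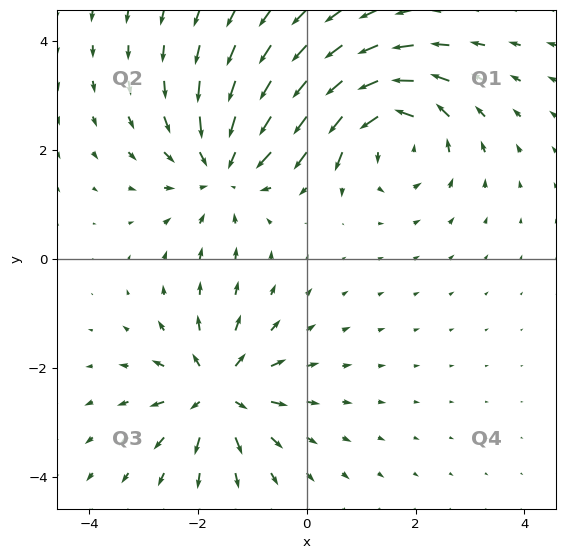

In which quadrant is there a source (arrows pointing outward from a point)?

The source sits at approximately (-1.6, -2.4), which lies in quadrant Q3. The divergence there is about +6, positive as expected for a source.

Q3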